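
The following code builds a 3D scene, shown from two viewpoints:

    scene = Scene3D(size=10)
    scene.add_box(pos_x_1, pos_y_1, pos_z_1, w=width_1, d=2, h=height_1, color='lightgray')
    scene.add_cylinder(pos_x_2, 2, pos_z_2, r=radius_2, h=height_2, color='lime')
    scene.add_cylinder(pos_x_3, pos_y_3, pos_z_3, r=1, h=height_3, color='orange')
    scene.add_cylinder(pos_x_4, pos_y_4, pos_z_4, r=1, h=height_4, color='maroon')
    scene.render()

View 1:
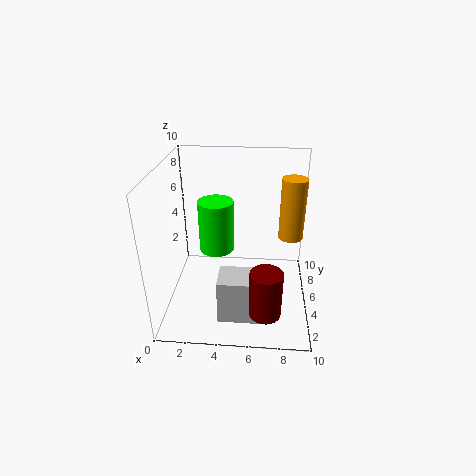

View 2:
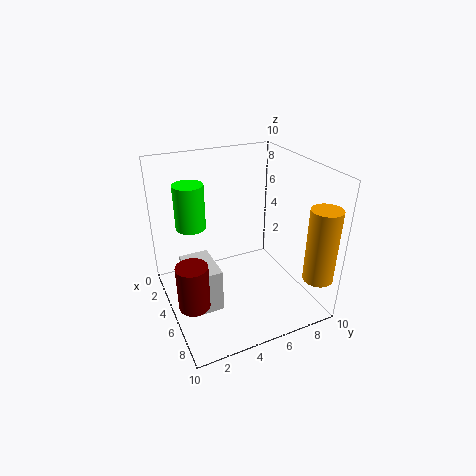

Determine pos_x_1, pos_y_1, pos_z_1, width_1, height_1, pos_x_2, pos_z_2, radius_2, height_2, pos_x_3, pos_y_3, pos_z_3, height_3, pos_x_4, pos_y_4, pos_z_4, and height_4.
pos_x_1 = 4; pos_y_1 = 1; pos_z_1 = 1; width_1 = 3; height_1 = 3; pos_x_2 = 4; pos_z_2 = 6; radius_2 = 1; height_2 = 3; pos_x_3 = 9; pos_y_3 = 9; pos_z_3 = 3; height_3 = 5; pos_x_4 = 7; pos_y_4 = 1; pos_z_4 = 2; height_4 = 3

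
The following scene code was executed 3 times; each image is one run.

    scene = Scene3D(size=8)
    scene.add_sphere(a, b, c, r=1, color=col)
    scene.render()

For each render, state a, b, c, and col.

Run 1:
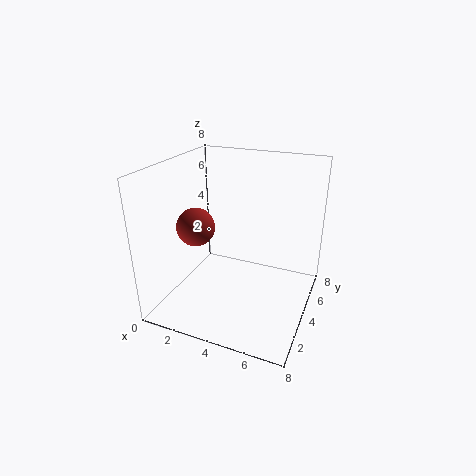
a = 2.25
b = 2.5
c = 5
col = 'brown'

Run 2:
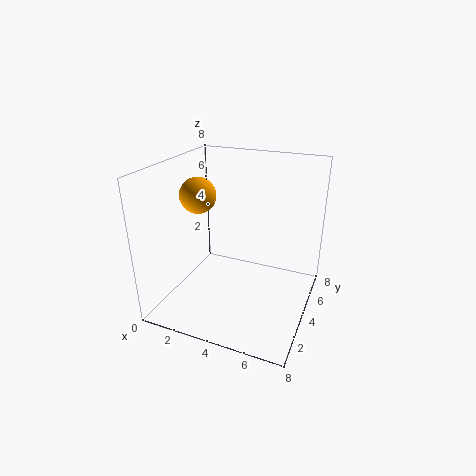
a = 1.75
b = 3.75
c = 6.25
col = 'orange'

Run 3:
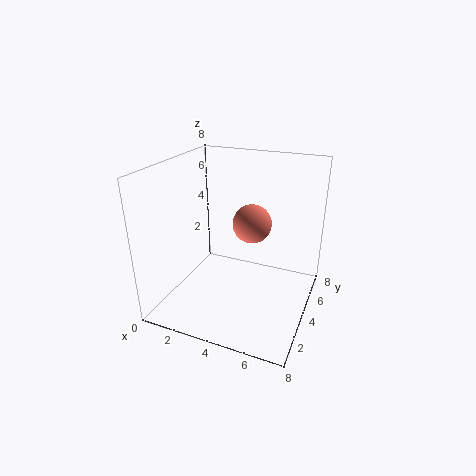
a = 5
b = 3.5
c = 5.25
col = 'salmon'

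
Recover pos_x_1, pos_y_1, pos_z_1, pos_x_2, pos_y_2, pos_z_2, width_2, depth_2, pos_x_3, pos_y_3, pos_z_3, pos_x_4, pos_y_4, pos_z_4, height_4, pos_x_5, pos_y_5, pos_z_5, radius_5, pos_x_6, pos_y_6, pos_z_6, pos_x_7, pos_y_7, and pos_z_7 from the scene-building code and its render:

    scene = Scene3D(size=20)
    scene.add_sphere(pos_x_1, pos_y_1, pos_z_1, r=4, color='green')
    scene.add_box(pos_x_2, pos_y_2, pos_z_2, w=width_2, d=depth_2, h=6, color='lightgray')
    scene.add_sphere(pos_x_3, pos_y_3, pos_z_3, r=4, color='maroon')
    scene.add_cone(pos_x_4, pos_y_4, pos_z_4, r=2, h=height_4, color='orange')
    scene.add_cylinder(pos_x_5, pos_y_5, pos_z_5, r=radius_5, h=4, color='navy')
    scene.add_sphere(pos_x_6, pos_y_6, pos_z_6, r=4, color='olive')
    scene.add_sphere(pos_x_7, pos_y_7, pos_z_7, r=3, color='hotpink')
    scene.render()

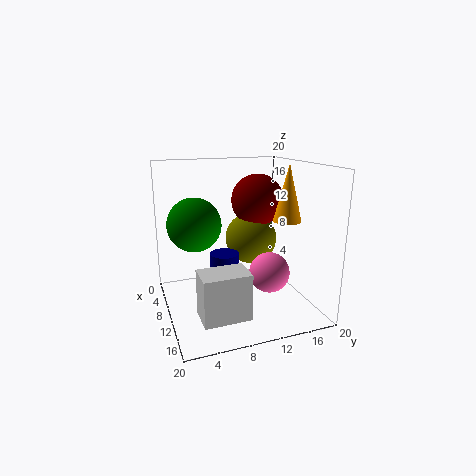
pos_x_1 = 5; pos_y_1 = 5; pos_z_1 = 11; pos_x_2 = 14; pos_y_2 = 3; pos_z_2 = 2; width_2 = 4; depth_2 = 6; pos_x_3 = 5; pos_y_3 = 15; pos_z_3 = 14; pos_x_4 = 11; pos_y_4 = 17; pos_z_4 = 12; height_4 = 8; pos_x_5 = 10; pos_y_5 = 8; pos_z_5 = 4; radius_5 = 2; pos_x_6 = 5; pos_y_6 = 14; pos_z_6 = 8; pos_x_7 = 10; pos_y_7 = 15; pos_z_7 = 4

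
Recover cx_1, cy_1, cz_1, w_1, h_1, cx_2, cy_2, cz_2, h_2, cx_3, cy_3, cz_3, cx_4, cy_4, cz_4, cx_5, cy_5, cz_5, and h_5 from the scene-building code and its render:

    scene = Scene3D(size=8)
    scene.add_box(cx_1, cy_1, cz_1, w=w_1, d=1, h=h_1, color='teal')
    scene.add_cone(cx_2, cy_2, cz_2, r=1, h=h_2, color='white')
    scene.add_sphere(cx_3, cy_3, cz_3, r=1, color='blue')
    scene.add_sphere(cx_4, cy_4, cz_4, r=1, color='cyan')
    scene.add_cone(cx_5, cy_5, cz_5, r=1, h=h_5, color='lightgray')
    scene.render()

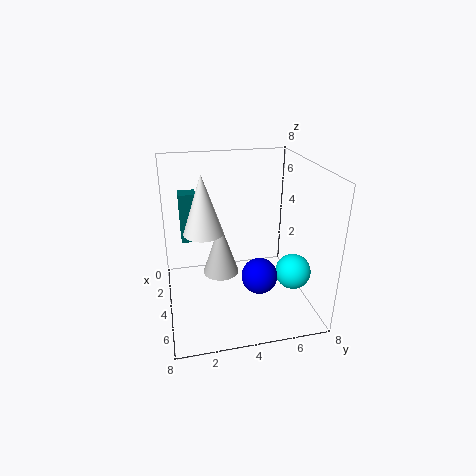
cx_1 = 1, cy_1 = 1, cz_1 = 3, w_1 = 1, h_1 = 3, cx_2 = 5, cy_2 = 2, cz_2 = 5, h_2 = 3, cx_3 = 5, cy_3 = 5, cz_3 = 2, cx_4 = 5, cy_4 = 7, cz_4 = 2, cx_5 = 4, cy_5 = 3, cz_5 = 2, h_5 = 3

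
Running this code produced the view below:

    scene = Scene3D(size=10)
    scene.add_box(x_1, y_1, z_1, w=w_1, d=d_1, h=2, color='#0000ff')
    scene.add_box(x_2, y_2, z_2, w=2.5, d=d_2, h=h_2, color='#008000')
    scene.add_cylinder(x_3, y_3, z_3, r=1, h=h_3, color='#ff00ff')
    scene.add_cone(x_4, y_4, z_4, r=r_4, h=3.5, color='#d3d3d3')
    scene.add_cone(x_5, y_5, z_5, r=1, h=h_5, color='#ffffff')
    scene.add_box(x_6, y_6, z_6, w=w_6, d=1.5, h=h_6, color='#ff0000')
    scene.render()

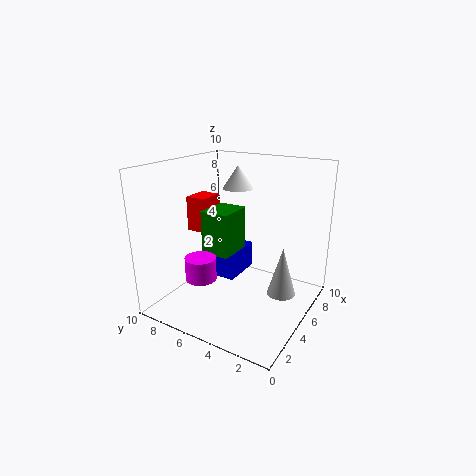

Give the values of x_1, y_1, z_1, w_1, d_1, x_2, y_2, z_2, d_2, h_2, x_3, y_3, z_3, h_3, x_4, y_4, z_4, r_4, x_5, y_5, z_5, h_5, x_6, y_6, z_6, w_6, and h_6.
x_1 = 5
y_1 = 5.5
z_1 = 1.5
w_1 = 3
d_1 = 2.5
x_2 = 3.5
y_2 = 5
z_2 = 4
d_2 = 2
h_2 = 3
x_3 = 2
y_3 = 6
z_3 = 3
h_3 = 1.5
x_4 = 6
y_4 = 2
z_4 = 1
r_4 = 1
x_5 = 5
y_5 = 5
z_5 = 8.5
h_5 = 1.5
x_6 = 4.5
y_6 = 7.5
z_6 = 5
w_6 = 2
h_6 = 2.5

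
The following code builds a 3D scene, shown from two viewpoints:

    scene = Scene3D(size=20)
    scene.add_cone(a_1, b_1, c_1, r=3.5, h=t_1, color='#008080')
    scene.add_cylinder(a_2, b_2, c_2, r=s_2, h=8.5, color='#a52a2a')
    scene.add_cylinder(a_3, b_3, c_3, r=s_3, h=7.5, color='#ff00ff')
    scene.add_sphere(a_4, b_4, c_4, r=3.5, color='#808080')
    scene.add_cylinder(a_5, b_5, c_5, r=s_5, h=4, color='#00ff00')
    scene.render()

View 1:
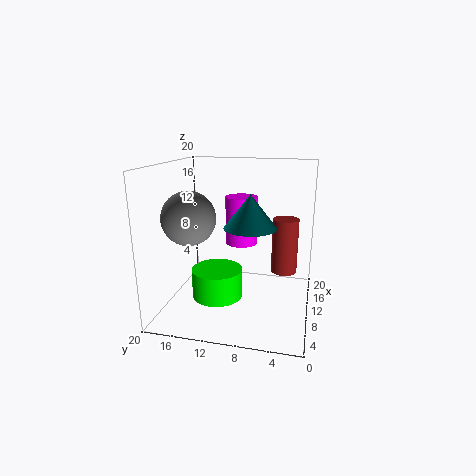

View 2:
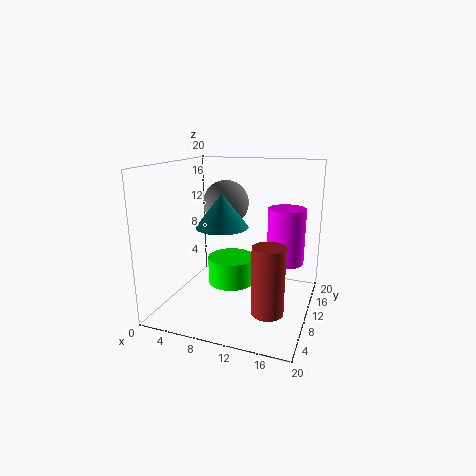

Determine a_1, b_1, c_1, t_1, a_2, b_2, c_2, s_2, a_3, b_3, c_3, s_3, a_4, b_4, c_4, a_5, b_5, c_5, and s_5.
a_1 = 8.5; b_1 = 8; c_1 = 12; t_1 = 4.5; a_2 = 16; b_2 = 4; c_2 = 3; s_2 = 2; a_3 = 16.5; b_3 = 11; c_3 = 7; s_3 = 2.5; a_4 = 6; b_4 = 15.5; c_4 = 13.5; a_5 = 8; b_5 = 12.5; c_5 = 2; s_5 = 3.5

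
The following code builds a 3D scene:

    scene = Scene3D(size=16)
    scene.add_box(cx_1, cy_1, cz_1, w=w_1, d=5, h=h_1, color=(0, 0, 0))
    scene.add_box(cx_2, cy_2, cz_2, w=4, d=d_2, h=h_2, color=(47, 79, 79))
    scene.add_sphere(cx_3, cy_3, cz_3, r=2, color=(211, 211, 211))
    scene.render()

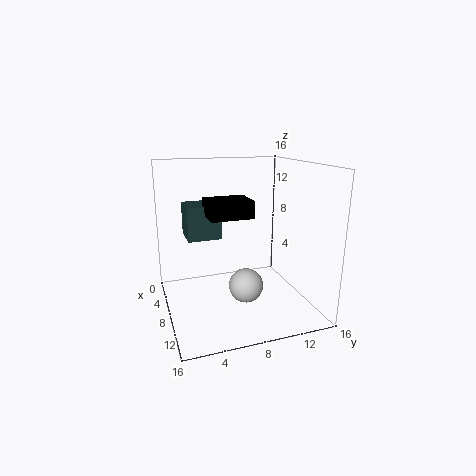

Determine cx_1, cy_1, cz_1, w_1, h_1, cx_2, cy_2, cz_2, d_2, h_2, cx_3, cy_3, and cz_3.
cx_1 = 4
cy_1 = 5
cz_1 = 10
w_1 = 4
h_1 = 2
cx_2 = 1
cy_2 = 3
cz_2 = 7
d_2 = 4
h_2 = 4
cx_3 = 8
cy_3 = 9
cz_3 = 2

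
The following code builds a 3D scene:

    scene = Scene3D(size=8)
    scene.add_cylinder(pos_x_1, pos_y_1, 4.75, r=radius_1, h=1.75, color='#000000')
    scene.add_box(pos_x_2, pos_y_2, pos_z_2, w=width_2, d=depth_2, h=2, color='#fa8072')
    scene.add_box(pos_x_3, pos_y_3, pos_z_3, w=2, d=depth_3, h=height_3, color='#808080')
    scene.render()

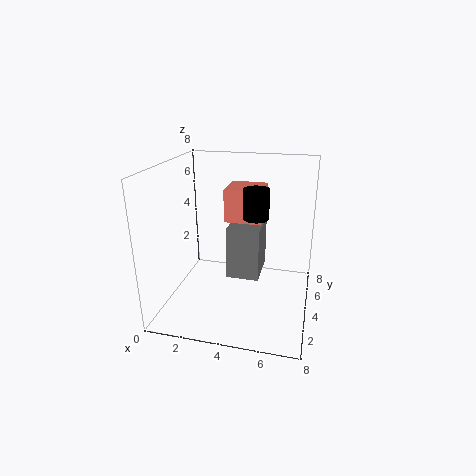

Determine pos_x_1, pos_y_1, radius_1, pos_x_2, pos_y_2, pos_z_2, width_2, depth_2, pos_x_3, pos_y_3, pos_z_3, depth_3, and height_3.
pos_x_1 = 4.75, pos_y_1 = 5.25, radius_1 = 0.75, pos_x_2 = 2.75, pos_y_2 = 5.5, pos_z_2 = 4.25, width_2 = 2.25, depth_2 = 2.25, pos_x_3 = 3, pos_y_3 = 5, pos_z_3 = 0.75, depth_3 = 2.75, height_3 = 3.25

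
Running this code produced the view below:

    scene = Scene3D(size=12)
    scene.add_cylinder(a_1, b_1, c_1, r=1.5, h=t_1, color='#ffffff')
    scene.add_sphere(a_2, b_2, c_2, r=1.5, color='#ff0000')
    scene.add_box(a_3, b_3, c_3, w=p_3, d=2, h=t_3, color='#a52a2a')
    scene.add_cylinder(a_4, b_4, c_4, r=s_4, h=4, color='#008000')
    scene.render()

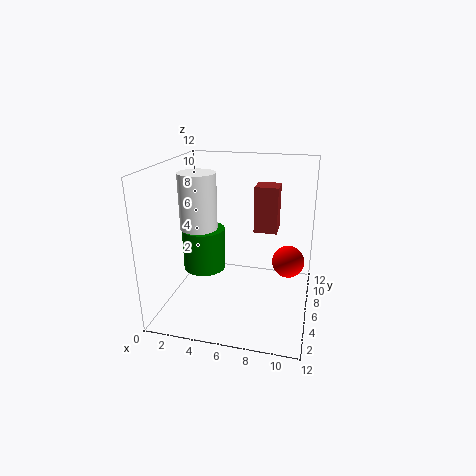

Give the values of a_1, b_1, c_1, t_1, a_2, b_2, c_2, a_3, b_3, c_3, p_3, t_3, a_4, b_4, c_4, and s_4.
a_1 = 3, b_1 = 5, c_1 = 7, t_1 = 4.5, a_2 = 10, b_2 = 9.5, c_2 = 2.5, a_3 = 7, b_3 = 7.5, c_3 = 6, p_3 = 2, t_3 = 4, a_4 = 2, b_4 = 8.5, c_4 = 1.5, s_4 = 2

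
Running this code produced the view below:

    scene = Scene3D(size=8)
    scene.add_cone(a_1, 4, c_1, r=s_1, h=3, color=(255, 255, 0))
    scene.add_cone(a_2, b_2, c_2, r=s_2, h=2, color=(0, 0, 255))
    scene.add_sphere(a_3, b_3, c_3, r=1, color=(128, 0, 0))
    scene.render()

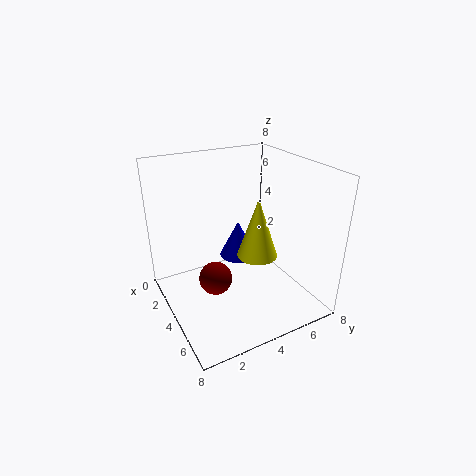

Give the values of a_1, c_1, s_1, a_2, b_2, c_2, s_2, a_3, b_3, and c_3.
a_1 = 6
c_1 = 4
s_1 = 1
a_2 = 4
b_2 = 4
c_2 = 3
s_2 = 1
a_3 = 3
b_3 = 3
c_3 = 1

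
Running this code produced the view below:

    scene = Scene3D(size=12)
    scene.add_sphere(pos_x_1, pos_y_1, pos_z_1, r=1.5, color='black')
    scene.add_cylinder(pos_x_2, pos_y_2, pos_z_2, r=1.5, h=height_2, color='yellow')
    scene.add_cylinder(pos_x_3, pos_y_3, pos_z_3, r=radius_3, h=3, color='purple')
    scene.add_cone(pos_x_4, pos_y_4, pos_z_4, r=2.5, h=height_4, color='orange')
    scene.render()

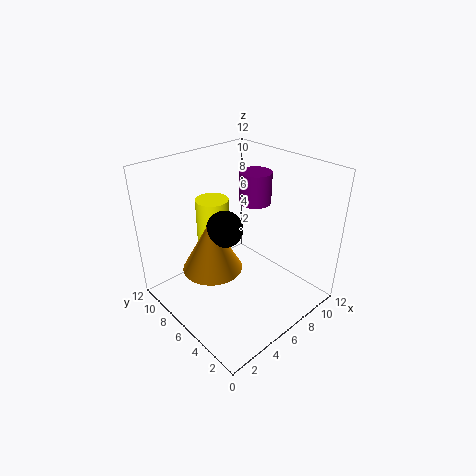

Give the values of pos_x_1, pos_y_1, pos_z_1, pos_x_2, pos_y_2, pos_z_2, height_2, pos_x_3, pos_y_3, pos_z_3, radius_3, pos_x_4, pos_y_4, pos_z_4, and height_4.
pos_x_1 = 5; pos_y_1 = 6.5; pos_z_1 = 7; pos_x_2 = 6.5; pos_y_2 = 10; pos_z_2 = 2.5; height_2 = 5.5; pos_x_3 = 10.5; pos_y_3 = 8.5; pos_z_3 = 7; radius_3 = 1.5; pos_x_4 = 4; pos_y_4 = 7; pos_z_4 = 3.5; height_4 = 4.5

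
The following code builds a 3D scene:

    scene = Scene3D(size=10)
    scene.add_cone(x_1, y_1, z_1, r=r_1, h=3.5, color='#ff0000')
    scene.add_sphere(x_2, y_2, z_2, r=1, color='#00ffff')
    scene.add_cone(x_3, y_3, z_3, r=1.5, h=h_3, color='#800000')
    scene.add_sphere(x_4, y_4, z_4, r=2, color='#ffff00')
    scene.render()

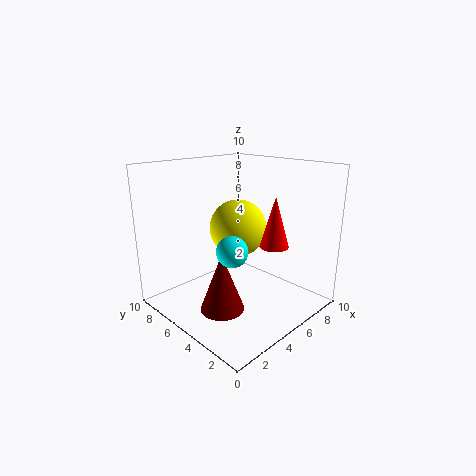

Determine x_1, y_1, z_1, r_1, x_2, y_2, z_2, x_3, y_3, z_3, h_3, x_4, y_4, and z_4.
x_1 = 6.5
y_1 = 3
z_1 = 4.5
r_1 = 1
x_2 = 3
y_2 = 3.5
z_2 = 5
x_3 = 3
y_3 = 4.5
z_3 = 0.5
h_3 = 4
x_4 = 5.5
y_4 = 5.5
z_4 = 5.5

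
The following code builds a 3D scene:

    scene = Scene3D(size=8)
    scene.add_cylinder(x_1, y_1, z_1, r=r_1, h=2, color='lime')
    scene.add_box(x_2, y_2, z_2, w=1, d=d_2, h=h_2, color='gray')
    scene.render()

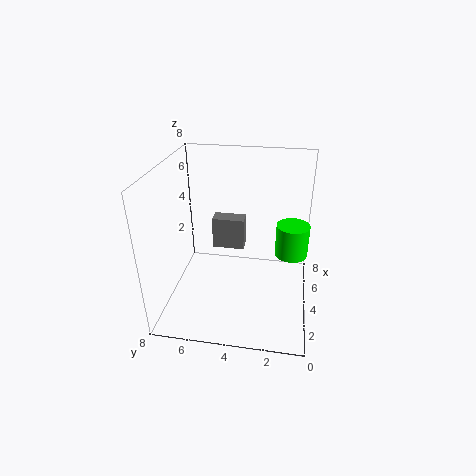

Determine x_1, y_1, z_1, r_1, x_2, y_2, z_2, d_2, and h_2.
x_1 = 6, y_1 = 1, z_1 = 2, r_1 = 1, x_2 = 6, y_2 = 4, z_2 = 2, d_2 = 2, h_2 = 2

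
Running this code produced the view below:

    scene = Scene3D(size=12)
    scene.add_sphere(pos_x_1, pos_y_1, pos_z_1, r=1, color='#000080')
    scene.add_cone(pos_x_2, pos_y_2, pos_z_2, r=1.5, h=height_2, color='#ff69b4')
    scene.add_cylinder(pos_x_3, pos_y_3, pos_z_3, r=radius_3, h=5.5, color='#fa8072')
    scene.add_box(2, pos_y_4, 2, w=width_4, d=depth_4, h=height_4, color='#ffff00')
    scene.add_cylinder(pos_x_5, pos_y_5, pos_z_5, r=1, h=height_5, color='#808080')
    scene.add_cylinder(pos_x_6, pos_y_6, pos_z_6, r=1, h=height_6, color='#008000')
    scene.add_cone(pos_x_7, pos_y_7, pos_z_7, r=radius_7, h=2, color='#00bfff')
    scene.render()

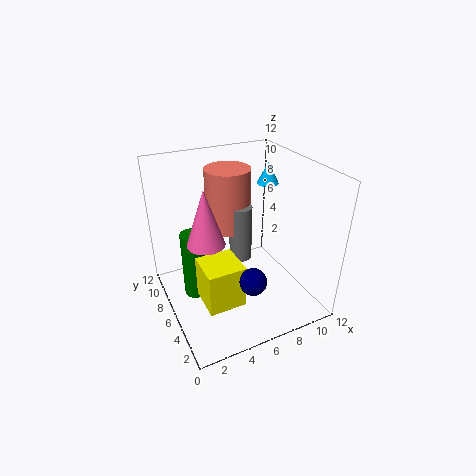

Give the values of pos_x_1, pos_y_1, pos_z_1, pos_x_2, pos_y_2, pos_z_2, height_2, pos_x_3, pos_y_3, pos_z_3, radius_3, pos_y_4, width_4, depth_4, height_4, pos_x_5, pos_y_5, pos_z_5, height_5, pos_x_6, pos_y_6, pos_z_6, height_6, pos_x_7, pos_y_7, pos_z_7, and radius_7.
pos_x_1 = 5; pos_y_1 = 1.5; pos_z_1 = 5; pos_x_2 = 3; pos_y_2 = 5.5; pos_z_2 = 6.5; height_2 = 4.5; pos_x_3 = 6.5; pos_y_3 = 9; pos_z_3 = 5.5; radius_3 = 2; pos_y_4 = 2.5; width_4 = 3; depth_4 = 3; height_4 = 3.5; pos_x_5 = 7; pos_y_5 = 7.5; pos_z_5 = 3; height_5 = 5; pos_x_6 = 2.5; pos_y_6 = 7.5; pos_z_6 = 0.5; height_6 = 6; pos_x_7 = 10.5; pos_y_7 = 9; pos_z_7 = 9; radius_7 = 1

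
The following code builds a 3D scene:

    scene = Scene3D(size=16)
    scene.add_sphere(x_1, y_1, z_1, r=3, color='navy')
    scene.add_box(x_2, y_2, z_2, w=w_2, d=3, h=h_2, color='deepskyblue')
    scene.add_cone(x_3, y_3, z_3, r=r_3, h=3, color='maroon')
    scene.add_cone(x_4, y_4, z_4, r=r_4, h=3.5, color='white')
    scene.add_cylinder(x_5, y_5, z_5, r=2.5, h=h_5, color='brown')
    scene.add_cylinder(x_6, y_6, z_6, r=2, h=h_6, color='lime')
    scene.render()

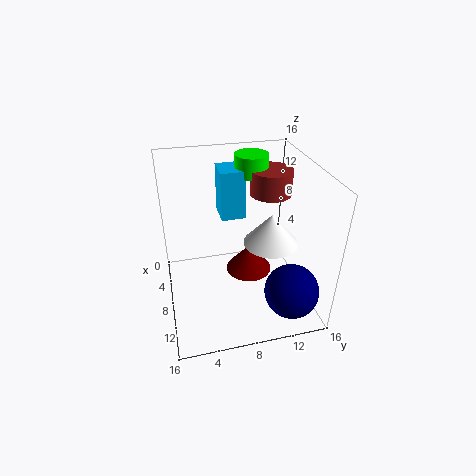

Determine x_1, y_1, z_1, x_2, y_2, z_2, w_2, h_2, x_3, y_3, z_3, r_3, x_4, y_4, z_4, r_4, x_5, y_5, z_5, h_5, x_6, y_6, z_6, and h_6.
x_1 = 12.5, y_1 = 13, z_1 = 3, x_2 = 0.5, y_2 = 7, z_2 = 8, w_2 = 3.5, h_2 = 6, x_3 = 9, y_3 = 9, z_3 = 4.5, r_3 = 2.5, x_4 = 9, y_4 = 11.5, z_4 = 7.5, r_4 = 3, x_5 = 4, y_5 = 13, z_5 = 11, h_5 = 3, x_6 = 2.5, y_6 = 11, z_6 = 13, h_6 = 2.5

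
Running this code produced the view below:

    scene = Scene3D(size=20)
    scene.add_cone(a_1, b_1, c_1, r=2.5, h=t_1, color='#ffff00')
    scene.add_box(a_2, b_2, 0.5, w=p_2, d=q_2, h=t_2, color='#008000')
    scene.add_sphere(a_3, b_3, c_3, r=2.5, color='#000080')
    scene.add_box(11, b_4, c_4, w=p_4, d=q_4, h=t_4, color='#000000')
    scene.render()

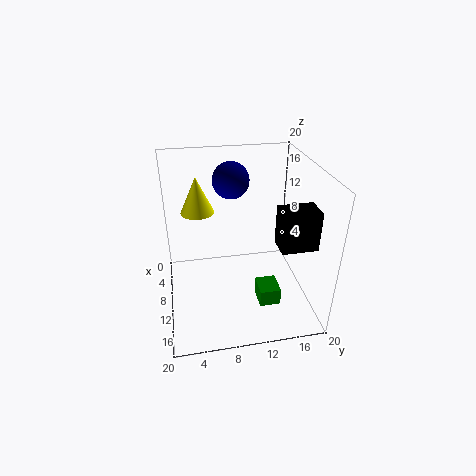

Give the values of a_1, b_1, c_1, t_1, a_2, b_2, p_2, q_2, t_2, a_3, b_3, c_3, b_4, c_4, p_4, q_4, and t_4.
a_1 = 4
b_1 = 5
c_1 = 11.5
t_1 = 5.5
a_2 = 10.5
b_2 = 12.5
p_2 = 3.5
q_2 = 3
t_2 = 2.5
a_3 = 7.5
b_3 = 9.5
c_3 = 17.5
b_4 = 15
c_4 = 9.5
p_4 = 3.5
q_4 = 5
t_4 = 5.5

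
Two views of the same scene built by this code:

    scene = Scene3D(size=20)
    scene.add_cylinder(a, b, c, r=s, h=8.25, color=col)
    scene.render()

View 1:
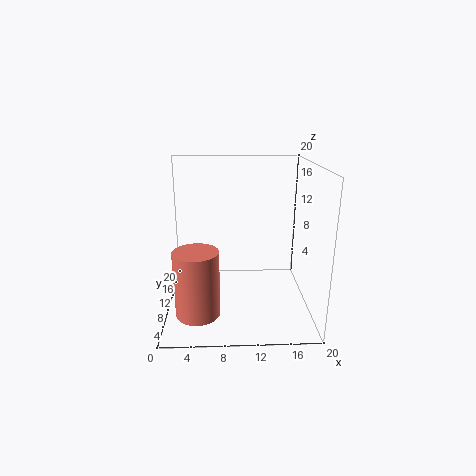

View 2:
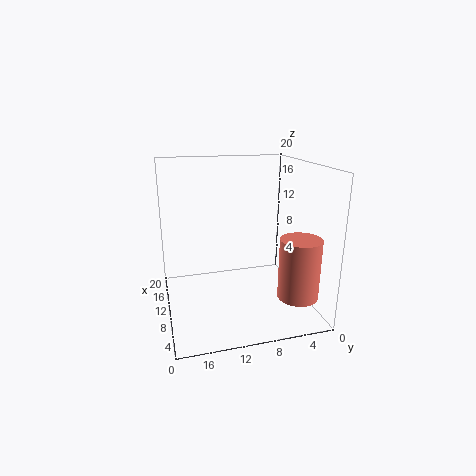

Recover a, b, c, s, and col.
a = 4.75
b = 3
c = 2.75
s = 2.75
col = 'salmon'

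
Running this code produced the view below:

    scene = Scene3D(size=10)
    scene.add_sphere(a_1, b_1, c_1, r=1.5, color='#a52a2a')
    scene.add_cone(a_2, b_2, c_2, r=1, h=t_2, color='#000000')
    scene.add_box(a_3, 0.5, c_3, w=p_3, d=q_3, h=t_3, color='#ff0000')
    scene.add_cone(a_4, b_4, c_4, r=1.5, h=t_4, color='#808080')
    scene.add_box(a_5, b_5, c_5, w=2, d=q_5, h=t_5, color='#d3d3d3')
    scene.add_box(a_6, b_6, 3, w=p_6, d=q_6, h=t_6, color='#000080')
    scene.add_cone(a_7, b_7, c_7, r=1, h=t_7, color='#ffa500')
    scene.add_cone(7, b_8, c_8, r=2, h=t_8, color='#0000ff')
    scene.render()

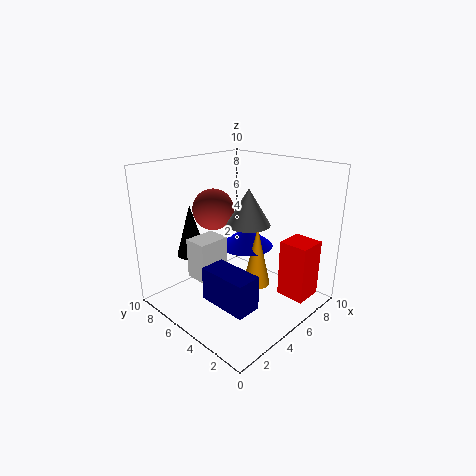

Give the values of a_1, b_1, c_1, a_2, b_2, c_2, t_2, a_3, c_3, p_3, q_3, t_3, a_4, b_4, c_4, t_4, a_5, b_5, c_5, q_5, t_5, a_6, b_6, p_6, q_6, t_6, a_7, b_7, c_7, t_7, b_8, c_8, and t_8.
a_1 = 5, b_1 = 7.5, c_1 = 6.5, a_2 = 2.5, b_2 = 7, c_2 = 4, t_2 = 3.5, a_3 = 6.5, c_3 = 1, p_3 = 2, q_3 = 2, t_3 = 4, a_4 = 5.5, b_4 = 4.5, c_4 = 6, t_4 = 2.5, a_5 = 1, b_5 = 4, c_5 = 3.5, q_5 = 1.5, t_5 = 2.5, a_6 = 0.5, b_6 = 0.5, p_6 = 1.5, q_6 = 3, t_6 = 2, a_7 = 6.5, b_7 = 4.5, c_7 = 1, t_7 = 4.5, b_8 = 6, c_8 = 3.5, t_8 = 1.5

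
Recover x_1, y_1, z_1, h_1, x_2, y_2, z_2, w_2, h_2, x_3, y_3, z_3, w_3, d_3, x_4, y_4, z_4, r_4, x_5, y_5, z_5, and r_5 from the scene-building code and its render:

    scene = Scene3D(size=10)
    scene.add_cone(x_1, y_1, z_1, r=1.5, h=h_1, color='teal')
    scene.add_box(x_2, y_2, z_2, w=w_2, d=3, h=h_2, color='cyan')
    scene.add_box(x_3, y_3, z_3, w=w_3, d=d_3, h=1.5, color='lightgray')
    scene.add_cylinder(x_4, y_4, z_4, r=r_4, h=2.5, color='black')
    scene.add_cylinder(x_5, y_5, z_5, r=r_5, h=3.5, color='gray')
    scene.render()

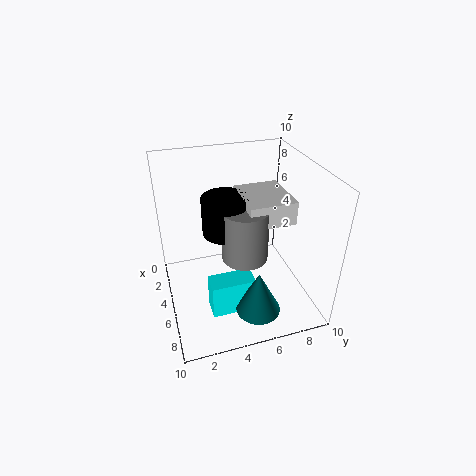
x_1 = 8
y_1 = 5.5
z_1 = 1
h_1 = 3
x_2 = 6
y_2 = 2.5
z_2 = 0.5
w_2 = 1.5
h_2 = 2.5
x_3 = 4
y_3 = 5
z_3 = 7
w_3 = 3.5
d_3 = 3
x_4 = 5.5
y_4 = 4
z_4 = 6
r_4 = 1.5
x_5 = 6.5
y_5 = 5
z_5 = 4.5
r_5 = 1.5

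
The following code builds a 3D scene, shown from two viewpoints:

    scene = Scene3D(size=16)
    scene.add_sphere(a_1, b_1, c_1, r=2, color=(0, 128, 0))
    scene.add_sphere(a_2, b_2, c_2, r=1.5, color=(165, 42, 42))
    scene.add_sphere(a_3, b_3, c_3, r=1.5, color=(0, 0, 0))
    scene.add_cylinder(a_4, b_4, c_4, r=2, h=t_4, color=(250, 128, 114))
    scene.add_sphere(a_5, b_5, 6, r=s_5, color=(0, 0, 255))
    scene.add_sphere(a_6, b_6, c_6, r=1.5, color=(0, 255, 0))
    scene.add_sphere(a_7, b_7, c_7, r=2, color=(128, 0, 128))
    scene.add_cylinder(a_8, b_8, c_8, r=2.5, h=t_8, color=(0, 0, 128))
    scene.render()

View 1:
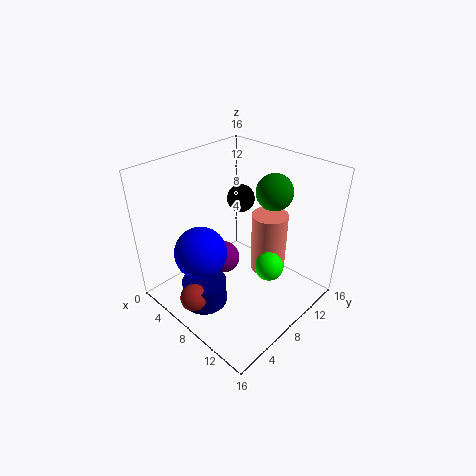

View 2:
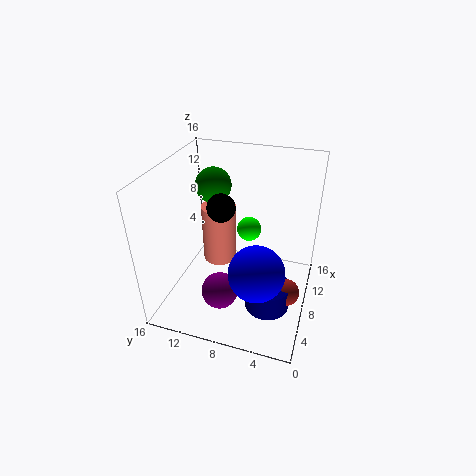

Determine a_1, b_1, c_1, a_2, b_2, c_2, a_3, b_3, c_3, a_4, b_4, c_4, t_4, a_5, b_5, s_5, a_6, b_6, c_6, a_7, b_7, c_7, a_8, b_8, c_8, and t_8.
a_1 = 10
b_1 = 11.5
c_1 = 13
a_2 = 7
b_2 = 2
c_2 = 2.5
a_3 = 7
b_3 = 9.5
c_3 = 12
a_4 = 10
b_4 = 11
c_4 = 3.5
t_4 = 7
a_5 = 5
b_5 = 5
s_5 = 3
a_6 = 12.5
b_6 = 8
c_6 = 6.5
a_7 = 4.5
b_7 = 9
c_7 = 3
a_8 = 6.5
b_8 = 4
c_8 = 0.5
t_8 = 3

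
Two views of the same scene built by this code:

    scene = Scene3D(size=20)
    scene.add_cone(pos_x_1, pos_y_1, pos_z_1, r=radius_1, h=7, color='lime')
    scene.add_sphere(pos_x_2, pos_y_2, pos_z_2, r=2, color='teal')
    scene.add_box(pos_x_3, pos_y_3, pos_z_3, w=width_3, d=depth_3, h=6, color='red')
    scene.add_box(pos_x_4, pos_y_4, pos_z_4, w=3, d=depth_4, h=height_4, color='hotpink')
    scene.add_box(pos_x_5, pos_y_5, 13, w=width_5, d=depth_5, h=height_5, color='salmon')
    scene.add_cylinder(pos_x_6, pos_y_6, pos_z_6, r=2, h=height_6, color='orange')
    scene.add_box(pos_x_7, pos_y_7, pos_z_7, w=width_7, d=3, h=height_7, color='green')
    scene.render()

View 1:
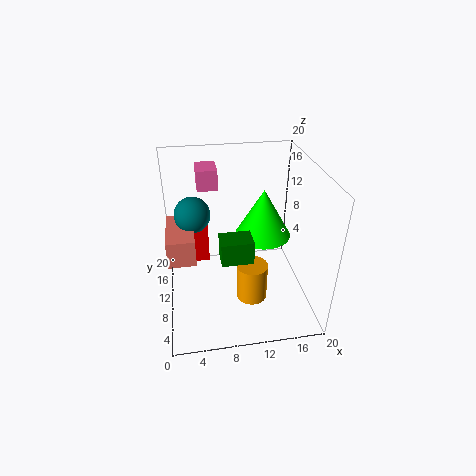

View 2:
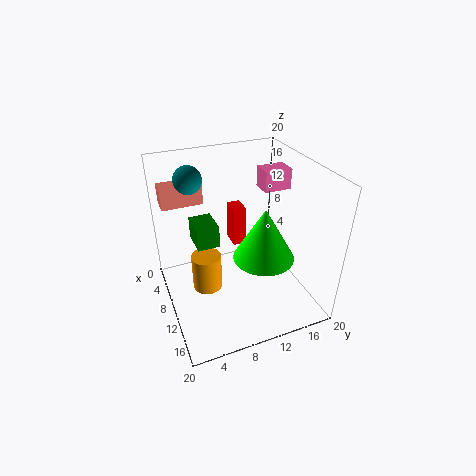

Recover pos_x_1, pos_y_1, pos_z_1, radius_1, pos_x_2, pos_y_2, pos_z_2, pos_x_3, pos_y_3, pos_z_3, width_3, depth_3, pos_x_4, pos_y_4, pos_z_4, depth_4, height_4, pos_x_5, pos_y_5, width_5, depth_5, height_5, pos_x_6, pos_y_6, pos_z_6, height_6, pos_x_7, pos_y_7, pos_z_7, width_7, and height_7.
pos_x_1 = 14
pos_y_1 = 12
pos_z_1 = 9
radius_1 = 4
pos_x_2 = 4
pos_y_2 = 5
pos_z_2 = 17
pos_x_3 = 3
pos_y_3 = 11
pos_z_3 = 6
width_3 = 3
depth_3 = 2
pos_x_4 = 5
pos_y_4 = 15
pos_z_4 = 15
depth_4 = 4
height_4 = 3
pos_x_5 = 1
pos_y_5 = 1
width_5 = 3
depth_5 = 6
height_5 = 3
pos_x_6 = 11
pos_y_6 = 5
pos_z_6 = 4
height_6 = 5
pos_x_7 = 7
pos_y_7 = 4
pos_z_7 = 10
width_7 = 4
height_7 = 3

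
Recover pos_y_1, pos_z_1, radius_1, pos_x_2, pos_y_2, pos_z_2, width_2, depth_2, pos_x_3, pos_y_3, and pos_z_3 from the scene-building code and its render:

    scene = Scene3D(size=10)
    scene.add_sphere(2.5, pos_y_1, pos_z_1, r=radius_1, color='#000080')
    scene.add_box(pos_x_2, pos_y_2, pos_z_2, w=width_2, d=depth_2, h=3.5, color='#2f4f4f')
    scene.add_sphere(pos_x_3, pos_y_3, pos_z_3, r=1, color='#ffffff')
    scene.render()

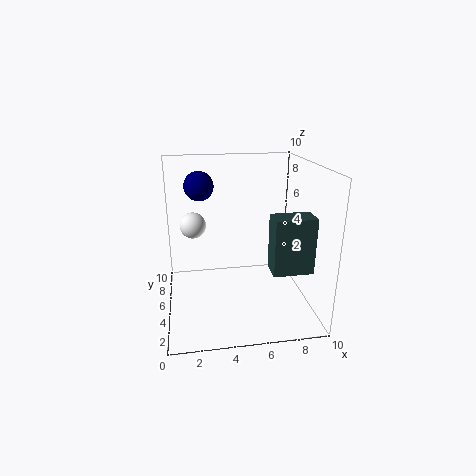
pos_y_1 = 6
pos_z_1 = 8.5
radius_1 = 1
pos_x_2 = 6.5
pos_y_2 = 1
pos_z_2 = 4
width_2 = 2.5
depth_2 = 1.5
pos_x_3 = 2
pos_y_3 = 8
pos_z_3 = 5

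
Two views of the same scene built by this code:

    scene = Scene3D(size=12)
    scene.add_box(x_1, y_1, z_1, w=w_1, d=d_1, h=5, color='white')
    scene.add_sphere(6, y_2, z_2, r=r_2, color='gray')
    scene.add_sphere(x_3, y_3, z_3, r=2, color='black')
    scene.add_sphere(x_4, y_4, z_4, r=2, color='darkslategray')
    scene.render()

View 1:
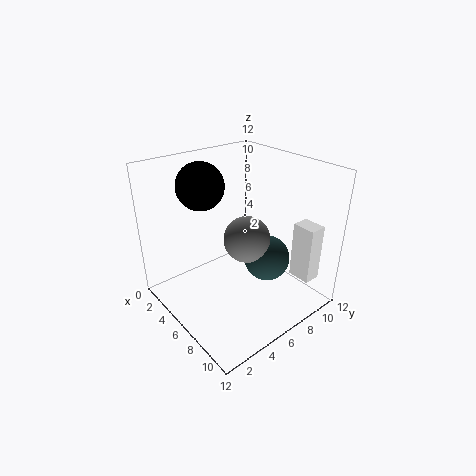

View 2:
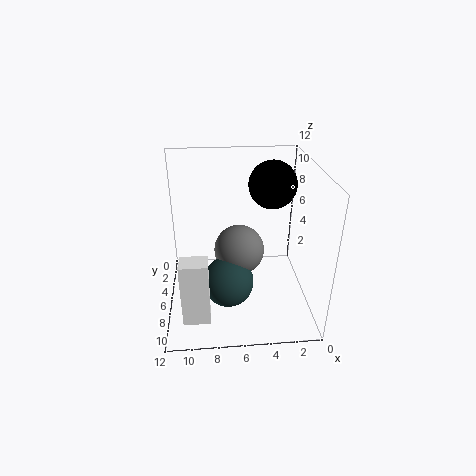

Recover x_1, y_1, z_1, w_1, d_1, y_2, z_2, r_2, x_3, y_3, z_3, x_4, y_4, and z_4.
x_1 = 8.5, y_1 = 10, z_1 = 2, w_1 = 2, d_1 = 1.5, y_2 = 7, z_2 = 5.5, r_2 = 2, x_3 = 3, y_3 = 4.5, z_3 = 10, x_4 = 7, y_4 = 8.5, z_4 = 3.5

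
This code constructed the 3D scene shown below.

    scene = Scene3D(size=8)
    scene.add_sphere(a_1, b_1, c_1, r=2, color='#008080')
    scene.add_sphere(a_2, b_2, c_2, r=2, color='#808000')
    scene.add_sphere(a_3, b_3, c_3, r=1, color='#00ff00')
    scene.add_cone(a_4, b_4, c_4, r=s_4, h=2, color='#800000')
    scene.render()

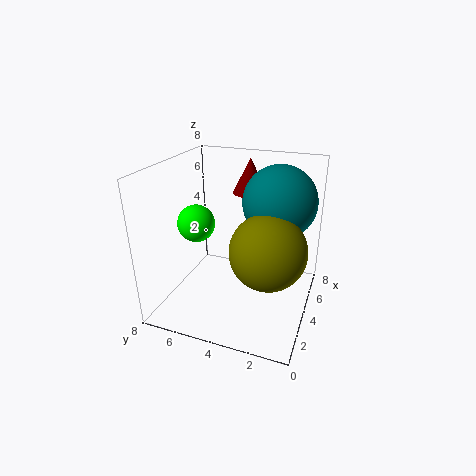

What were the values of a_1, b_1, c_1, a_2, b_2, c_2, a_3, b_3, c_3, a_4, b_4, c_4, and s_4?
a_1 = 5
b_1 = 2
c_1 = 6
a_2 = 3
b_2 = 2
c_2 = 4
a_3 = 3
b_3 = 6
c_3 = 5
a_4 = 6
b_4 = 4
c_4 = 6
s_4 = 1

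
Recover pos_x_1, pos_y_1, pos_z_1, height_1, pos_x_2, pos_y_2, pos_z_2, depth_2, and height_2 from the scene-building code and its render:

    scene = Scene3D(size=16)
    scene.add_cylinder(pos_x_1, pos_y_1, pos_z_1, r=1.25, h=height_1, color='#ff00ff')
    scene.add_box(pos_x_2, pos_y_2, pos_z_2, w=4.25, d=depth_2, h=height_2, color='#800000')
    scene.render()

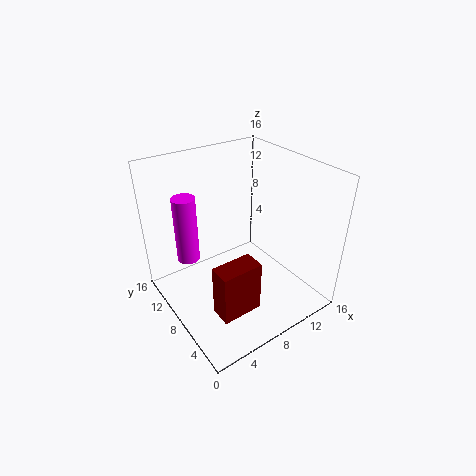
pos_x_1 = 3.25; pos_y_1 = 11; pos_z_1 = 5.5; height_1 = 7.5; pos_x_2 = 2.5; pos_y_2 = 2.25; pos_z_2 = 3; depth_2 = 2.25; height_2 = 5.5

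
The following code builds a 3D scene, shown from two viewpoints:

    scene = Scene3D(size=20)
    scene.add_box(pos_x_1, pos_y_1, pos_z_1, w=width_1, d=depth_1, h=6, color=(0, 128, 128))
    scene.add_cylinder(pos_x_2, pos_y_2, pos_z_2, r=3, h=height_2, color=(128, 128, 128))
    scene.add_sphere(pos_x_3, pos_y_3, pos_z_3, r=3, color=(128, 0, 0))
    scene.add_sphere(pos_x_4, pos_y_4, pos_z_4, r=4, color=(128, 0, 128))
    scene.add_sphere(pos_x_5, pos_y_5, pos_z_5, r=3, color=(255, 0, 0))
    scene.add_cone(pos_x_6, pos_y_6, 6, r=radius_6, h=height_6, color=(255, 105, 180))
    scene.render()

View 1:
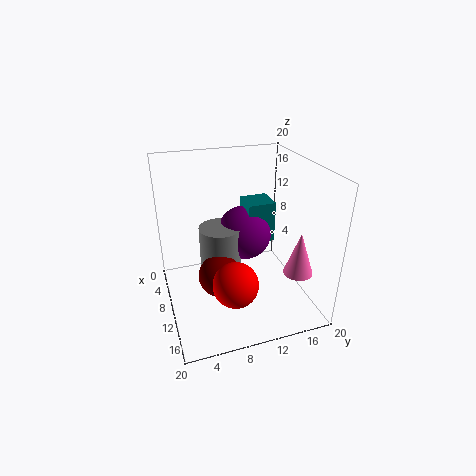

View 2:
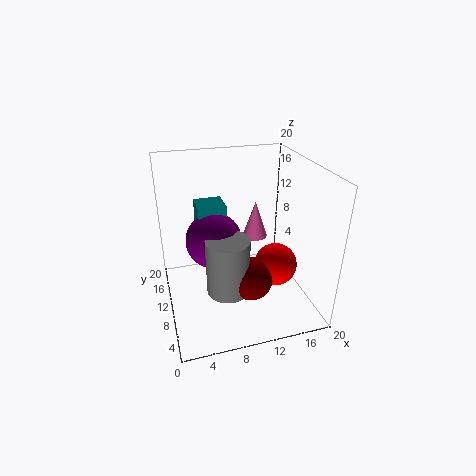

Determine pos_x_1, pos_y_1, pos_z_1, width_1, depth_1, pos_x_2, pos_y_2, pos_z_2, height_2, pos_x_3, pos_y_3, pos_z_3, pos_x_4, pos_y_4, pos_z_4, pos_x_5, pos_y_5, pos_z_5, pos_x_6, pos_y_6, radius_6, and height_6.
pos_x_1 = 5
pos_y_1 = 12
pos_z_1 = 8
width_1 = 4
depth_1 = 4
pos_x_2 = 8
pos_y_2 = 8
pos_z_2 = 3
height_2 = 8
pos_x_3 = 11
pos_y_3 = 7
pos_z_3 = 5
pos_x_4 = 7
pos_y_4 = 12
pos_z_4 = 9
pos_x_5 = 15
pos_y_5 = 8
pos_z_5 = 6
pos_x_6 = 15
pos_y_6 = 17
radius_6 = 2
height_6 = 6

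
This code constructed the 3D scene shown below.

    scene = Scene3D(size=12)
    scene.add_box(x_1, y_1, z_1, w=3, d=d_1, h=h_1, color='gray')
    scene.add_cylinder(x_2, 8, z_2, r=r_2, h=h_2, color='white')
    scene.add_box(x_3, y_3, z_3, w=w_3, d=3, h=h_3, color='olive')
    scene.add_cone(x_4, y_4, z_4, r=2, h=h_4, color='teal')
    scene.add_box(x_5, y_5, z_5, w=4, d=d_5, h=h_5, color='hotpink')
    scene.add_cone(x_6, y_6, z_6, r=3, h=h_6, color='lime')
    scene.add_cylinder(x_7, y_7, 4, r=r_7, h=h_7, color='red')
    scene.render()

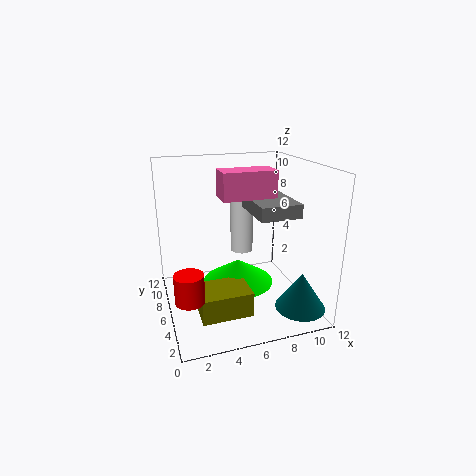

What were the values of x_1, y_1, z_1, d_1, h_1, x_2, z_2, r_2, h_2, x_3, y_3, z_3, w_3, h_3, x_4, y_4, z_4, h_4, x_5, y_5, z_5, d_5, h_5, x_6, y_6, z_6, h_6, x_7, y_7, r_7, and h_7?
x_1 = 6, y_1 = 1, z_1 = 9, d_1 = 4, h_1 = 1, x_2 = 7, z_2 = 4, r_2 = 1, h_2 = 5, x_3 = 2, y_3 = 2, z_3 = 1, w_3 = 4, h_3 = 2, x_4 = 10, y_4 = 2, z_4 = 1, h_4 = 3, x_5 = 4, y_5 = 3, z_5 = 10, d_5 = 2, h_5 = 2, x_6 = 6, y_6 = 6, z_6 = 2, h_6 = 2, x_7 = 1, y_7 = 1, r_7 = 1, h_7 = 2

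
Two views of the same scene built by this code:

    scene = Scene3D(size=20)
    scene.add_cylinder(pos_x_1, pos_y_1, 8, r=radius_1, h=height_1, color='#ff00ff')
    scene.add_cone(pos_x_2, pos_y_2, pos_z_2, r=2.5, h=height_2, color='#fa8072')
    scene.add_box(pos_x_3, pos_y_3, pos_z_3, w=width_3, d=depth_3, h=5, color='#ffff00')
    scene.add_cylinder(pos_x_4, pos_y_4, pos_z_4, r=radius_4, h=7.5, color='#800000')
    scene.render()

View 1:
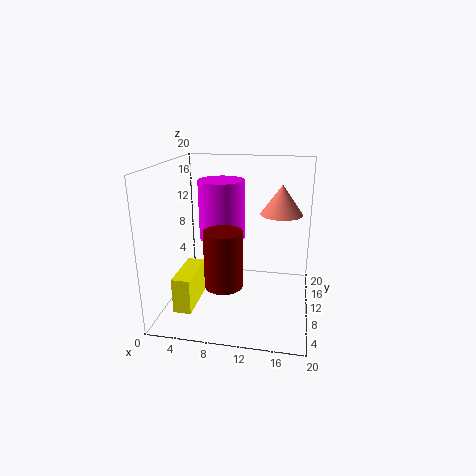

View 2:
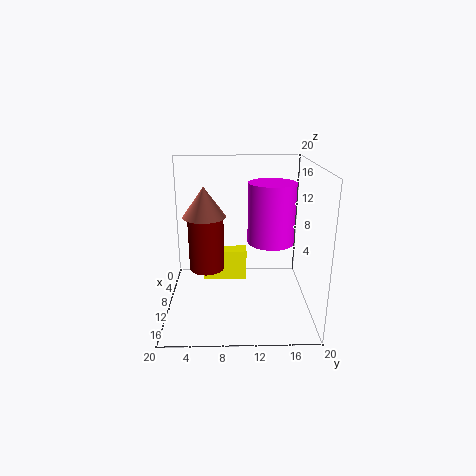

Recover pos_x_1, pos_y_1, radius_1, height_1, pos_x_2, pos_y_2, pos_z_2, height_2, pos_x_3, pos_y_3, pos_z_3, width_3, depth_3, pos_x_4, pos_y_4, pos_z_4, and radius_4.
pos_x_1 = 6.5; pos_y_1 = 15; radius_1 = 3.5; height_1 = 9; pos_x_2 = 16; pos_y_2 = 6; pos_z_2 = 15; height_2 = 3.5; pos_x_3 = 2; pos_y_3 = 4.5; pos_z_3 = 0.5; width_3 = 2.5; depth_3 = 7; pos_x_4 = 9; pos_y_4 = 5.5; pos_z_4 = 5; radius_4 = 2.5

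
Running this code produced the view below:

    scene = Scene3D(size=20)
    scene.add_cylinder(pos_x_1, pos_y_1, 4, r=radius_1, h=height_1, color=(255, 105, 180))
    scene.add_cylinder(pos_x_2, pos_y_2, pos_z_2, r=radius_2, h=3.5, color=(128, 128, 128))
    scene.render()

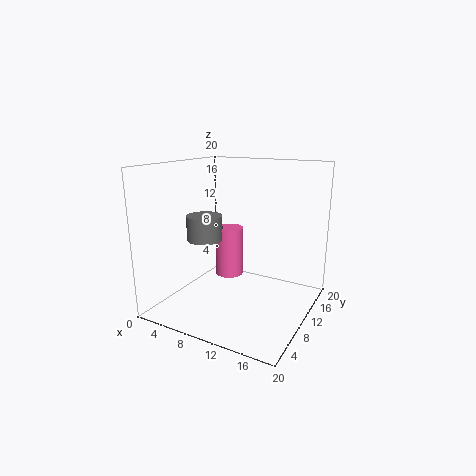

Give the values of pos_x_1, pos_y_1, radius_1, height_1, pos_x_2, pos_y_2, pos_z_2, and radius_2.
pos_x_1 = 8, pos_y_1 = 11, radius_1 = 2, height_1 = 7, pos_x_2 = 5.5, pos_y_2 = 8.5, pos_z_2 = 9.5, radius_2 = 2.5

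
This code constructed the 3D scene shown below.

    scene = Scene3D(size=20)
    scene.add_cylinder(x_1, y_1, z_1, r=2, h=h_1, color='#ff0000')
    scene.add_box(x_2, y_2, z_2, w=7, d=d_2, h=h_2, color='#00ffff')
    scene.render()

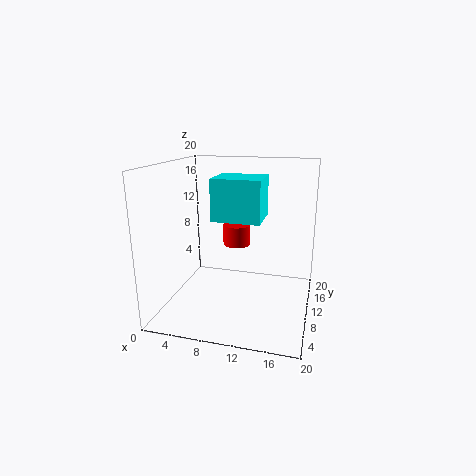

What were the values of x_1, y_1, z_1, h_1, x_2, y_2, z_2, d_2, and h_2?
x_1 = 9
y_1 = 13
z_1 = 8
h_1 = 3
x_2 = 6
y_2 = 10
z_2 = 12
d_2 = 6
h_2 = 6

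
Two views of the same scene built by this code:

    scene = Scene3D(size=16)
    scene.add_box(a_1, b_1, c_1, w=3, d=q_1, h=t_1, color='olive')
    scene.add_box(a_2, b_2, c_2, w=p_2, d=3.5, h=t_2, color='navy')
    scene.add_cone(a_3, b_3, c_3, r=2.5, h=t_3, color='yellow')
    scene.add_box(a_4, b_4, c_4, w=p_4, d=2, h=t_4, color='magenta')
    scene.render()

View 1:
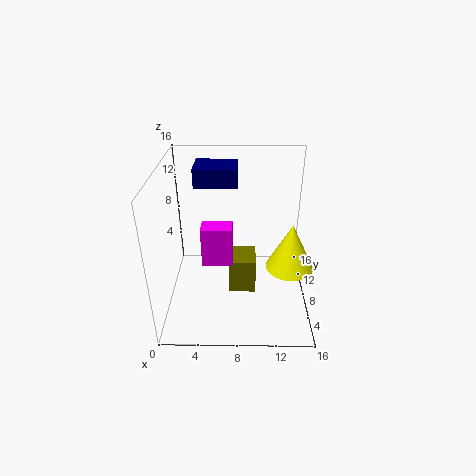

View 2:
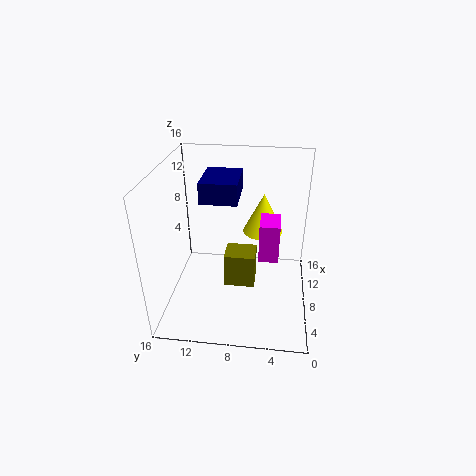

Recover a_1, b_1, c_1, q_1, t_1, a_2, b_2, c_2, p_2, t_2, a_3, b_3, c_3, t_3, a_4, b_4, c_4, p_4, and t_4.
a_1 = 7; b_1 = 6; c_1 = 2; q_1 = 3.5; t_1 = 4; a_2 = 3.5; b_2 = 7.5; c_2 = 14; p_2 = 4.5; t_2 = 2; a_3 = 13.5; b_3 = 5.5; c_3 = 6; t_3 = 5; a_4 = 4.5; b_4 = 3.5; c_4 = 7.5; p_4 = 3; t_4 = 4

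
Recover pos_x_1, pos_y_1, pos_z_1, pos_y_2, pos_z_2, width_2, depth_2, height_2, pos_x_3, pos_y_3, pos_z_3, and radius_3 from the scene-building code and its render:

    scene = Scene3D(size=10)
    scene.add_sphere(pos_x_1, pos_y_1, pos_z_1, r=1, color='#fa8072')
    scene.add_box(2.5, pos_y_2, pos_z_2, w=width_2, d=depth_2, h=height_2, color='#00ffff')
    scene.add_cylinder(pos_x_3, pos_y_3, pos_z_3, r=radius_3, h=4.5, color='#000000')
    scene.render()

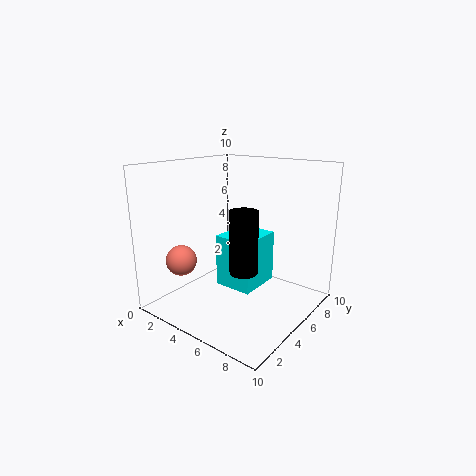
pos_x_1 = 3; pos_y_1 = 1.5; pos_z_1 = 4; pos_y_2 = 5.5; pos_z_2 = 0.5; width_2 = 3; depth_2 = 3.5; height_2 = 4; pos_x_3 = 5.5; pos_y_3 = 5; pos_z_3 = 2.5; radius_3 = 1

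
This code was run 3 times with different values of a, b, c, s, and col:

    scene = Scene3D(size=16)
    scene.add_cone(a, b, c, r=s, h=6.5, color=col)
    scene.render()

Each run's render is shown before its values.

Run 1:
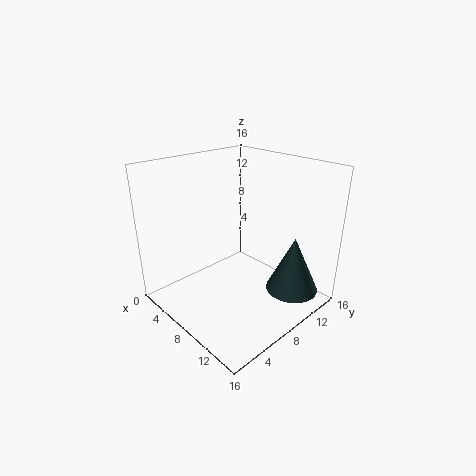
a = 12.5, b = 12.5, c = 1.5, s = 3, col = 'darkslategray'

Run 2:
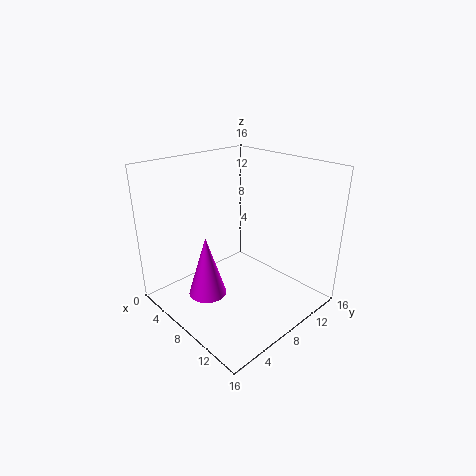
a = 8, b = 3.5, c = 3, s = 2, col = 'magenta'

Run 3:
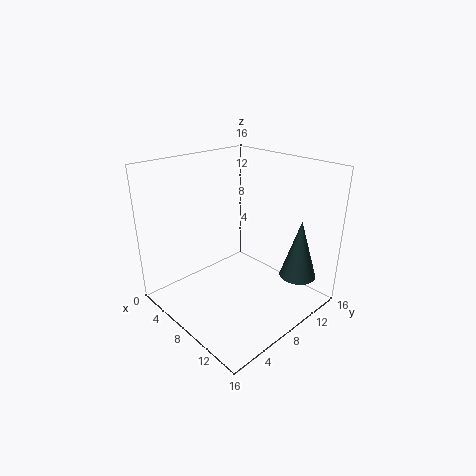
a = 13.5, b = 12, c = 4, s = 2, col = 'darkslategray'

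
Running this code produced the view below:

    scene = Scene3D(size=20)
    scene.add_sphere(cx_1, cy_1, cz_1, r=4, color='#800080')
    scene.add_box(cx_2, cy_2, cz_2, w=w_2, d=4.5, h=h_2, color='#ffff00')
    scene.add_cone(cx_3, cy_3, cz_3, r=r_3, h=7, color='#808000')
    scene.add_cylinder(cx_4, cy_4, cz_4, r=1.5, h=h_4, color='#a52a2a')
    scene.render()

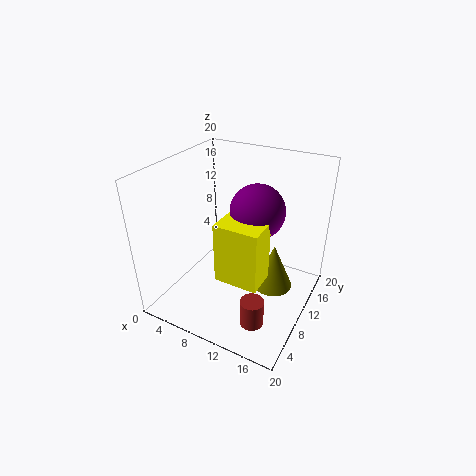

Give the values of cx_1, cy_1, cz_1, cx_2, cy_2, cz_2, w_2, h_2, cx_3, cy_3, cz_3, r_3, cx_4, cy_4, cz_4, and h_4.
cx_1 = 11, cy_1 = 14, cz_1 = 12.5, cx_2 = 7.5, cy_2 = 7.5, cz_2 = 3.5, w_2 = 6.5, h_2 = 9, cx_3 = 14, cy_3 = 14, cz_3 = 0.5, r_3 = 3, cx_4 = 15.5, cy_4 = 3.5, cz_4 = 2.5, h_4 = 3.5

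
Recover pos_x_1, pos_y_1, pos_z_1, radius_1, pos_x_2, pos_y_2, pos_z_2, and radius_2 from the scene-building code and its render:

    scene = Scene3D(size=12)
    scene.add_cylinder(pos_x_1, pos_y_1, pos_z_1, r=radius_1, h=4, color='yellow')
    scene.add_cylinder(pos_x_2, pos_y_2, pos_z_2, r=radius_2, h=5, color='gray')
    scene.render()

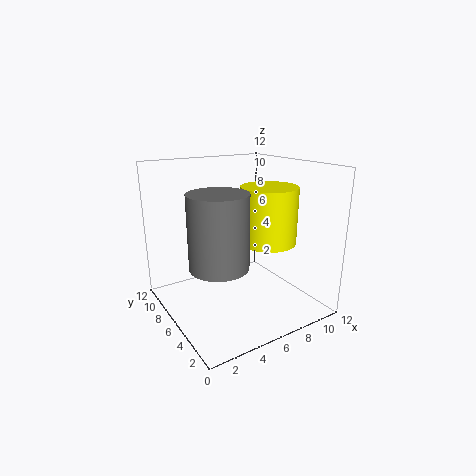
pos_x_1 = 6
pos_y_1 = 2
pos_z_1 = 7
radius_1 = 2
pos_x_2 = 2
pos_y_2 = 2
pos_z_2 = 6
radius_2 = 2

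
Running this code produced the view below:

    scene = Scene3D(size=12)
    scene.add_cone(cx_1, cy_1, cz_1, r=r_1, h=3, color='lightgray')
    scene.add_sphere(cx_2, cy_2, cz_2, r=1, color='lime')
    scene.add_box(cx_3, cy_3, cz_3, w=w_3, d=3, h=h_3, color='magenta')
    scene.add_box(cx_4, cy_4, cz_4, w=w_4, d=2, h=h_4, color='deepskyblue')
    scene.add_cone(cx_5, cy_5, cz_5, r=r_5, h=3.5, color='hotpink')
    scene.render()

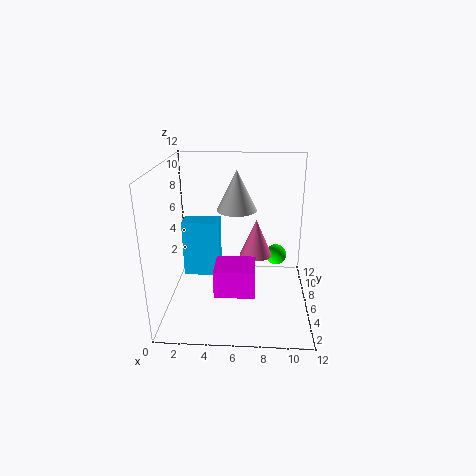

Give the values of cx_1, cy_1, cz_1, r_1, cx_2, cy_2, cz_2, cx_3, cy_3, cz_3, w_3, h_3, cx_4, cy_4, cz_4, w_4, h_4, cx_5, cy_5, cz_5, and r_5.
cx_1 = 6, cy_1 = 4.5, cz_1 = 9, r_1 = 1.5, cx_2 = 9.5, cy_2 = 10, cz_2 = 2.5, cx_3 = 4, cy_3 = 4.5, cz_3 = 1, w_3 = 3.5, h_3 = 2.5, cx_4 = 0.5, cy_4 = 9, cz_4 = 0.5, w_4 = 3.5, h_4 = 5.5, cx_5 = 7.5, cy_5 = 9, cz_5 = 3, r_5 = 1.5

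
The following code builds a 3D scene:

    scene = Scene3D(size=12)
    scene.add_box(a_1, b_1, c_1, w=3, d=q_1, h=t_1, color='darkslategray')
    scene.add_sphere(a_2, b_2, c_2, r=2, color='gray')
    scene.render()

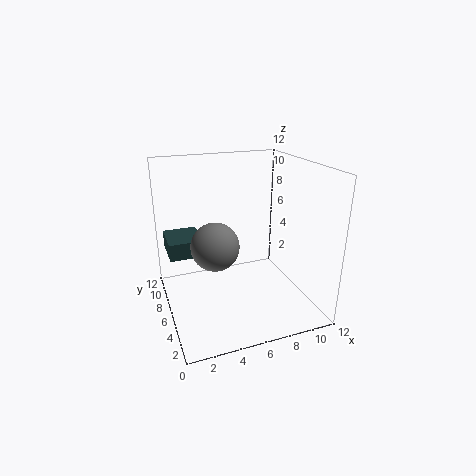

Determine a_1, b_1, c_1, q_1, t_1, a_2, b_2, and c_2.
a_1 = 0.5; b_1 = 7.5; c_1 = 4; q_1 = 3.5; t_1 = 1.5; a_2 = 4; b_2 = 6; c_2 = 5.5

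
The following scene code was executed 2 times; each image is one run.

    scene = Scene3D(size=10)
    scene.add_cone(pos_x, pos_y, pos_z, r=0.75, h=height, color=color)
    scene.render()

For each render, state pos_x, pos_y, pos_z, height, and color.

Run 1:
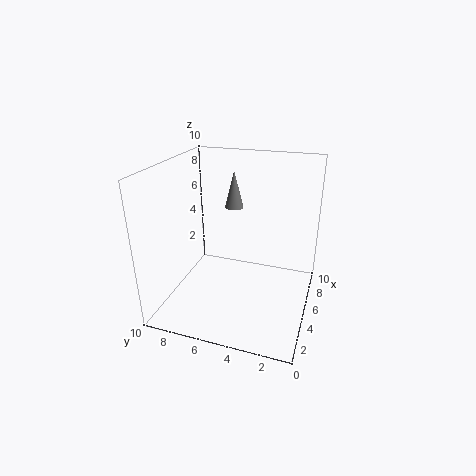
pos_x = 9.25
pos_y = 6.75
pos_z = 5.5
height = 3
color = 'gray'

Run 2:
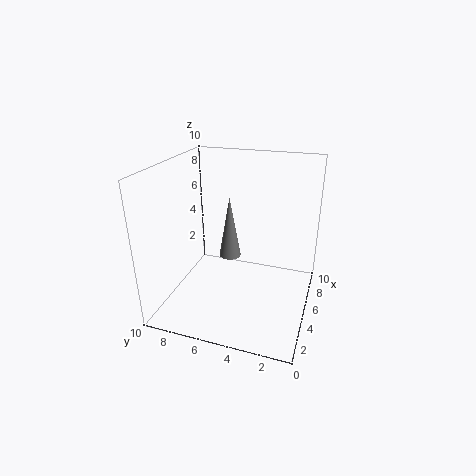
pos_x = 4.75
pos_y = 5.5
pos_z = 3.75
height = 4.25
color = 'gray'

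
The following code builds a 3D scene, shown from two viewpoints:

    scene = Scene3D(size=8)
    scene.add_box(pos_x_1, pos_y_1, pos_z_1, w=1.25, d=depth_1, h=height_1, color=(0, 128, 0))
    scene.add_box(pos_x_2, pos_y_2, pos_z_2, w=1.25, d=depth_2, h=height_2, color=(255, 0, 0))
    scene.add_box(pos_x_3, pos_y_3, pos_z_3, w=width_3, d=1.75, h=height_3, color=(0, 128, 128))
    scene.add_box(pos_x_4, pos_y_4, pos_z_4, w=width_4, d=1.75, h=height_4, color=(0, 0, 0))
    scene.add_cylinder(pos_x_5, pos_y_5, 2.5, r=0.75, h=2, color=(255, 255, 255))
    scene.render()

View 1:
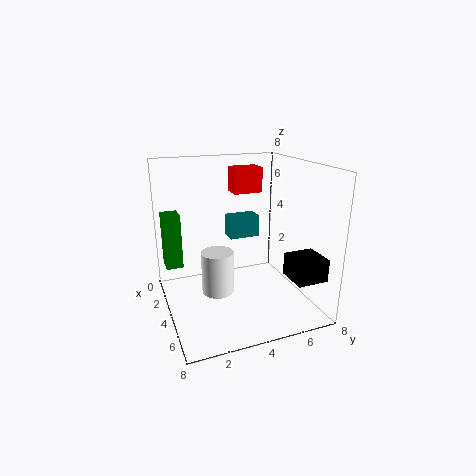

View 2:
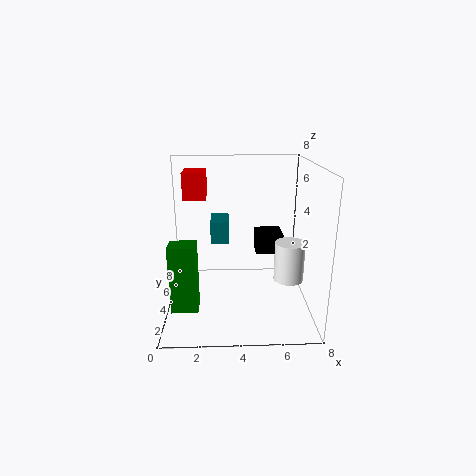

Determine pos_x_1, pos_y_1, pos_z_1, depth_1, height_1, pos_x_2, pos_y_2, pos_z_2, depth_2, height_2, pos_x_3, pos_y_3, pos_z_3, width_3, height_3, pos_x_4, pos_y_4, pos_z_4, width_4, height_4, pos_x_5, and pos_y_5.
pos_x_1 = 0.75, pos_y_1 = 0.25, pos_z_1 = 1.75, depth_1 = 1, height_1 = 3.25, pos_x_2 = 1, pos_y_2 = 4.5, pos_z_2 = 6, depth_2 = 1.75, height_2 = 1.5, pos_x_3 = 2.5, pos_y_3 = 3.75, pos_z_3 = 3.75, width_3 = 1, height_3 = 1.25, pos_x_4 = 5.25, pos_y_4 = 6.25, pos_z_4 = 2, width_4 = 1.75, height_4 = 1.25, pos_x_5 = 6.5, pos_y_5 = 2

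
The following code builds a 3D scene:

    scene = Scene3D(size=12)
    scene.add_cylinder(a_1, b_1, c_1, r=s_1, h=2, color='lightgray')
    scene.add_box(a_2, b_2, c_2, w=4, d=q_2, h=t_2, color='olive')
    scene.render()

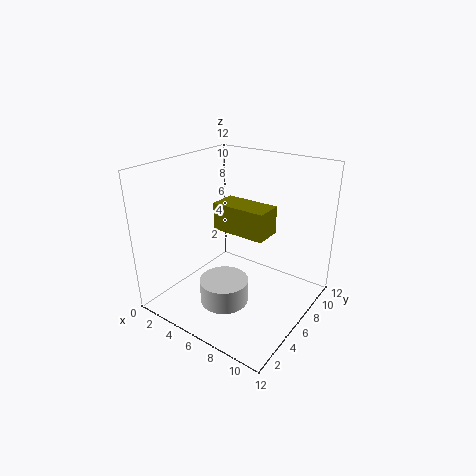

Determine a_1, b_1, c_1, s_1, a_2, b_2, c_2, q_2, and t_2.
a_1 = 6; b_1 = 4; c_1 = 1; s_1 = 2; a_2 = 6; b_2 = 3; c_2 = 8; q_2 = 2; t_2 = 2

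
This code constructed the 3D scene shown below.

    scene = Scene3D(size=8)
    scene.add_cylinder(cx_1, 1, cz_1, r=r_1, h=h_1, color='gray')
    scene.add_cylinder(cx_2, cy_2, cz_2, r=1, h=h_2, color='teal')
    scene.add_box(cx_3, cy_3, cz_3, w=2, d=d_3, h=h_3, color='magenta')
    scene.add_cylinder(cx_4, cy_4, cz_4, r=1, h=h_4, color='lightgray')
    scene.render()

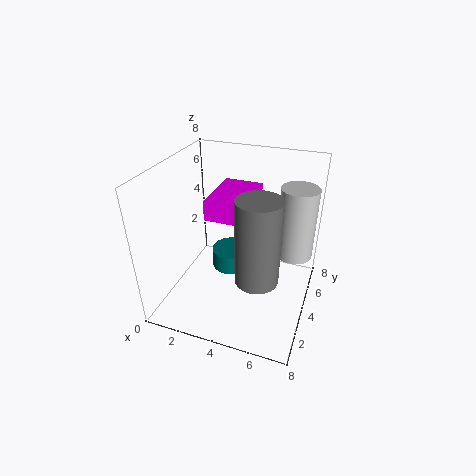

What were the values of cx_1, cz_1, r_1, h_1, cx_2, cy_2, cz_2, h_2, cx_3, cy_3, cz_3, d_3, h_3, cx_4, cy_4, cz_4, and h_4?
cx_1 = 6
cz_1 = 4
r_1 = 1
h_1 = 4
cx_2 = 4
cy_2 = 3
cz_2 = 3
h_2 = 1
cx_3 = 3
cy_3 = 2
cz_3 = 6
d_3 = 3
h_3 = 1
cx_4 = 7
cy_4 = 5
cz_4 = 3
h_4 = 4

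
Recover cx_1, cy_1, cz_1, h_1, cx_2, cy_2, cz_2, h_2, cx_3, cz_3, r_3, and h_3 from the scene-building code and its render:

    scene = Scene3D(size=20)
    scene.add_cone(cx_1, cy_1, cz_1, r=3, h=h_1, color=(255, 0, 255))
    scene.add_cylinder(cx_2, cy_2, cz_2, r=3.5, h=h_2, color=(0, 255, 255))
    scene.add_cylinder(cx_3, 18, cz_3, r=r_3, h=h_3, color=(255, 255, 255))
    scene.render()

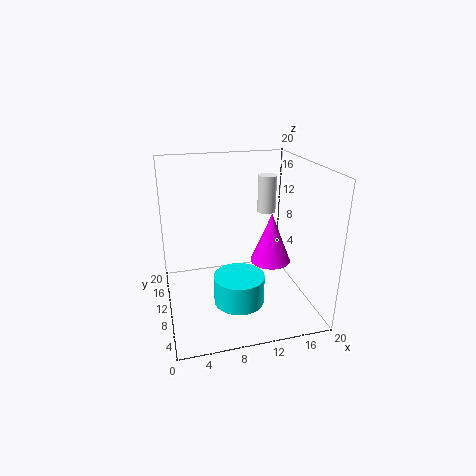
cx_1 = 15.5, cy_1 = 11.5, cz_1 = 5, h_1 = 7.5, cx_2 = 9.5, cy_2 = 7.5, cz_2 = 1.5, h_2 = 4, cx_3 = 17, cz_3 = 10.5, r_3 = 1.5, h_3 = 6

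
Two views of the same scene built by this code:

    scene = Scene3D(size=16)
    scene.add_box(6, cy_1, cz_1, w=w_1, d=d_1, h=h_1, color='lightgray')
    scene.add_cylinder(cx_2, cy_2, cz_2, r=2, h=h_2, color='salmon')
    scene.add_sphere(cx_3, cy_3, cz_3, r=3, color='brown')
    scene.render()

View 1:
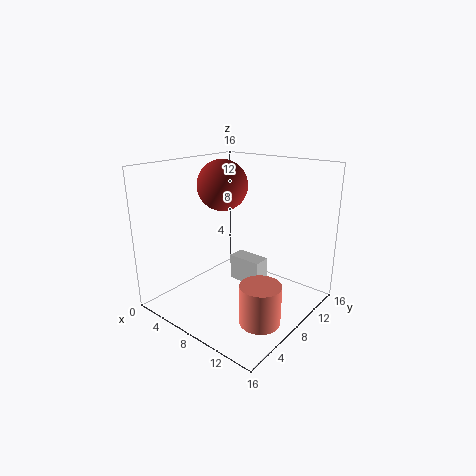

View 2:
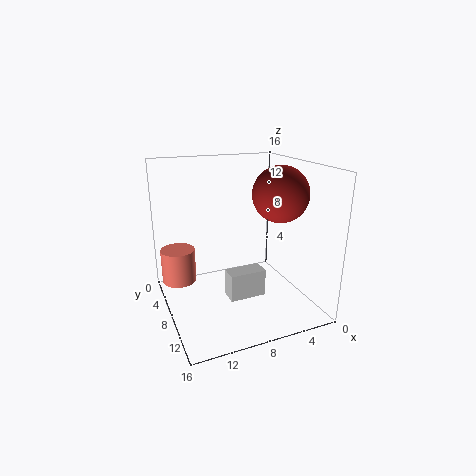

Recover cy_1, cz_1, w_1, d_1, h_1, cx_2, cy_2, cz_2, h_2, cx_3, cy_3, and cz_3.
cy_1 = 9
cz_1 = 2
w_1 = 4
d_1 = 2
h_1 = 3
cx_2 = 14
cy_2 = 4
cz_2 = 2
h_2 = 4
cx_3 = 4
cy_3 = 10
cz_3 = 13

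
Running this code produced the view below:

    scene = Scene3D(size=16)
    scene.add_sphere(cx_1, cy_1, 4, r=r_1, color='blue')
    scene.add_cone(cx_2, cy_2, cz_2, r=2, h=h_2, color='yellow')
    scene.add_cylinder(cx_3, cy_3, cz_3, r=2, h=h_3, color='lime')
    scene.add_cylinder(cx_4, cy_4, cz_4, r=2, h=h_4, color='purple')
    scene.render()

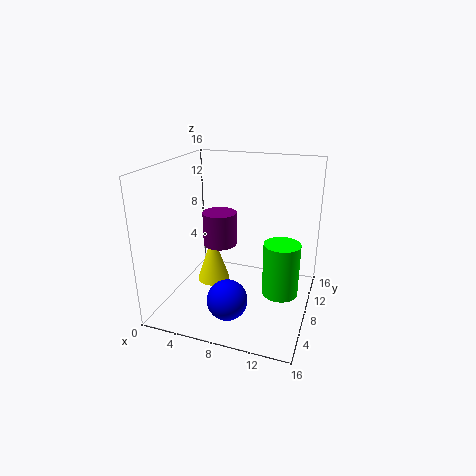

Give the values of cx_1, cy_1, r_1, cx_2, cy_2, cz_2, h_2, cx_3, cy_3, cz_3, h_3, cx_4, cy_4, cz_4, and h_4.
cx_1 = 9
cy_1 = 2
r_1 = 2
cx_2 = 4
cy_2 = 10
cz_2 = 1
h_2 = 6
cx_3 = 13
cy_3 = 8
cz_3 = 2
h_3 = 6
cx_4 = 5
cy_4 = 10
cz_4 = 6
h_4 = 4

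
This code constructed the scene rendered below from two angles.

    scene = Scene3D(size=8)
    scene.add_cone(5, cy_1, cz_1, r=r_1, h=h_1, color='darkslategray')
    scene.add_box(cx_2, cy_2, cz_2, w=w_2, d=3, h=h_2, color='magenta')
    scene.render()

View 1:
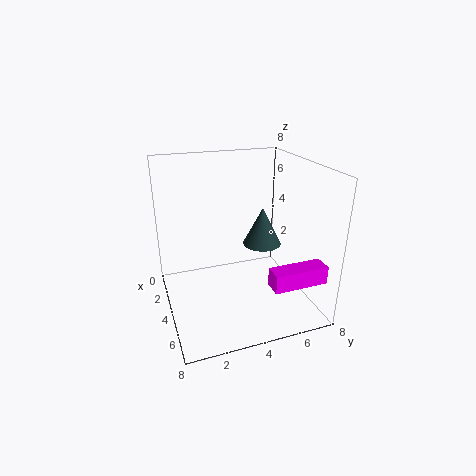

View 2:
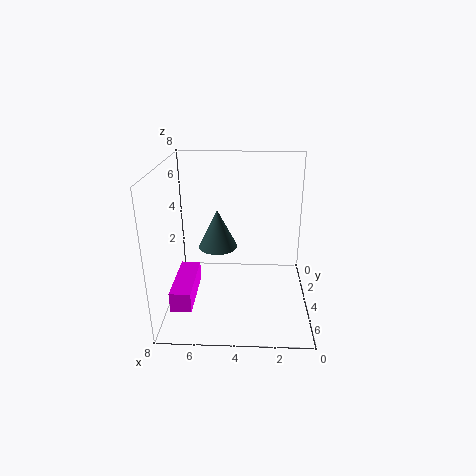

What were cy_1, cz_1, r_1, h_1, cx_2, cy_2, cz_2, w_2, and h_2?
cy_1 = 5; cz_1 = 4; r_1 = 1; h_1 = 2; cx_2 = 6; cy_2 = 5; cz_2 = 2; w_2 = 1; h_2 = 1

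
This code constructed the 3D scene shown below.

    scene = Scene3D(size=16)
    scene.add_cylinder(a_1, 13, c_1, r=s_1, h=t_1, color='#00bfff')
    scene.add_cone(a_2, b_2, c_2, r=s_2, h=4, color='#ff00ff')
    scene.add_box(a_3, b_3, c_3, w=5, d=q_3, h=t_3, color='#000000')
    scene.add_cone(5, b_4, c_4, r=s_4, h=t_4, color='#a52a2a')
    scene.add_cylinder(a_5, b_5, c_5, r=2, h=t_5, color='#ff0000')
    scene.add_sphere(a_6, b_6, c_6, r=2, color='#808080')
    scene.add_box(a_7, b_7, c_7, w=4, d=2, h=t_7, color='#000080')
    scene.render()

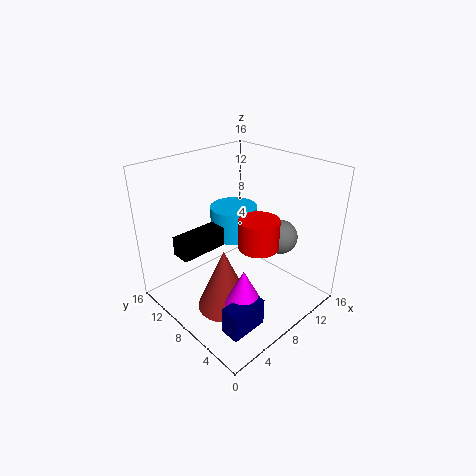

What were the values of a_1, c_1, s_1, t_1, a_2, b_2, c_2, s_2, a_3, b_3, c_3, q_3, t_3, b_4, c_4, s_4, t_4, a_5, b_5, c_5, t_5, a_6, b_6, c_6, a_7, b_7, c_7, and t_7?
a_1 = 12; c_1 = 5; s_1 = 3; t_1 = 4; a_2 = 5; b_2 = 4; c_2 = 3; s_2 = 2; a_3 = 1; b_3 = 8; c_3 = 8; q_3 = 2; t_3 = 2; b_4 = 7; c_4 = 1; s_4 = 3; t_4 = 7; a_5 = 7; b_5 = 4; c_5 = 9; t_5 = 3; a_6 = 13; b_6 = 6; c_6 = 7; a_7 = 2; b_7 = 2; c_7 = 1; t_7 = 3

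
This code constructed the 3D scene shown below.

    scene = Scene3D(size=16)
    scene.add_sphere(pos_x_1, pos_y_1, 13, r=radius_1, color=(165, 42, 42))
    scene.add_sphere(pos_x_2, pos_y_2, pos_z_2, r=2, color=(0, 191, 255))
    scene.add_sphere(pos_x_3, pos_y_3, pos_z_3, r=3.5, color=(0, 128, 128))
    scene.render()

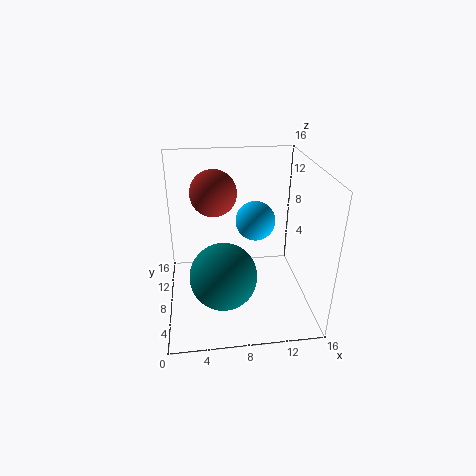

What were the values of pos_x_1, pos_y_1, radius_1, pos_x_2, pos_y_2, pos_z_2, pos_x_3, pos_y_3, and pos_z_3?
pos_x_1 = 5.5, pos_y_1 = 9, radius_1 = 2.5, pos_x_2 = 9.5, pos_y_2 = 6, pos_z_2 = 11, pos_x_3 = 6, pos_y_3 = 4.5, pos_z_3 = 5.5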